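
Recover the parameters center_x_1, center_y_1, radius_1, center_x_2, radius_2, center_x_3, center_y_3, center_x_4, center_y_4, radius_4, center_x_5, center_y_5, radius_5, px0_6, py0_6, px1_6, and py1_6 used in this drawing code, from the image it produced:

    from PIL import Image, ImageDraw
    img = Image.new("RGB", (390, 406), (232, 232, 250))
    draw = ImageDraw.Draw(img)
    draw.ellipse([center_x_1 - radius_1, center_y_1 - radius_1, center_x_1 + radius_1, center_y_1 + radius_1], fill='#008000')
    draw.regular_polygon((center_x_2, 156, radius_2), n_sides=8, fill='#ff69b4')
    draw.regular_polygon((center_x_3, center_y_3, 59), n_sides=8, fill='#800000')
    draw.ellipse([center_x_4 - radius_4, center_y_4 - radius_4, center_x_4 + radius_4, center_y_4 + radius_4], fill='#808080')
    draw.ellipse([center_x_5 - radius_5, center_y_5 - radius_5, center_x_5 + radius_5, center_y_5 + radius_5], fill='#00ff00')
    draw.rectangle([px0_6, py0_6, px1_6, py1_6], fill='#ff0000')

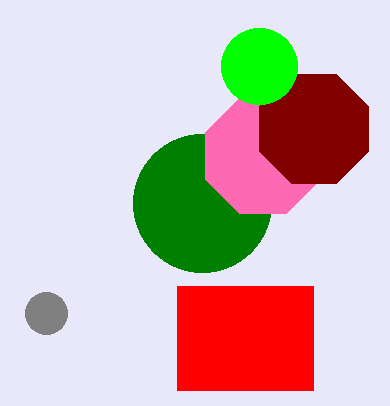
center_x_1 = 202; center_y_1 = 203; radius_1 = 69; center_x_2 = 263; radius_2 = 62; center_x_3 = 314; center_y_3 = 129; center_x_4 = 46; center_y_4 = 313; radius_4 = 21; center_x_5 = 259; center_y_5 = 66; radius_5 = 38; px0_6 = 177; py0_6 = 286; px1_6 = 313; py1_6 = 390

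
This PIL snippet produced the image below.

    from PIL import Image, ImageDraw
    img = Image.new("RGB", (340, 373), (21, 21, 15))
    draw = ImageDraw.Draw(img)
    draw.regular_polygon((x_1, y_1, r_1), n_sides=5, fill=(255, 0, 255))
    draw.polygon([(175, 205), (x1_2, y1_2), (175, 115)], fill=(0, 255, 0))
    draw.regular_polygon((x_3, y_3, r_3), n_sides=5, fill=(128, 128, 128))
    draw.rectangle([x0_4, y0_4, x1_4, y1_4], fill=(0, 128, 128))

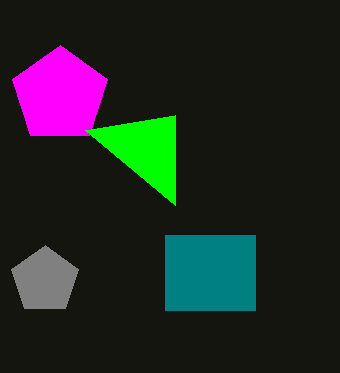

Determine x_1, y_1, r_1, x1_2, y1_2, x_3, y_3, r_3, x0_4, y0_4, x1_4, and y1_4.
x_1 = 60, y_1 = 95, r_1 = 50, x1_2 = 85, y1_2 = 130, x_3 = 45, y_3 = 280, r_3 = 35, x0_4 = 165, y0_4 = 235, x1_4 = 255, y1_4 = 310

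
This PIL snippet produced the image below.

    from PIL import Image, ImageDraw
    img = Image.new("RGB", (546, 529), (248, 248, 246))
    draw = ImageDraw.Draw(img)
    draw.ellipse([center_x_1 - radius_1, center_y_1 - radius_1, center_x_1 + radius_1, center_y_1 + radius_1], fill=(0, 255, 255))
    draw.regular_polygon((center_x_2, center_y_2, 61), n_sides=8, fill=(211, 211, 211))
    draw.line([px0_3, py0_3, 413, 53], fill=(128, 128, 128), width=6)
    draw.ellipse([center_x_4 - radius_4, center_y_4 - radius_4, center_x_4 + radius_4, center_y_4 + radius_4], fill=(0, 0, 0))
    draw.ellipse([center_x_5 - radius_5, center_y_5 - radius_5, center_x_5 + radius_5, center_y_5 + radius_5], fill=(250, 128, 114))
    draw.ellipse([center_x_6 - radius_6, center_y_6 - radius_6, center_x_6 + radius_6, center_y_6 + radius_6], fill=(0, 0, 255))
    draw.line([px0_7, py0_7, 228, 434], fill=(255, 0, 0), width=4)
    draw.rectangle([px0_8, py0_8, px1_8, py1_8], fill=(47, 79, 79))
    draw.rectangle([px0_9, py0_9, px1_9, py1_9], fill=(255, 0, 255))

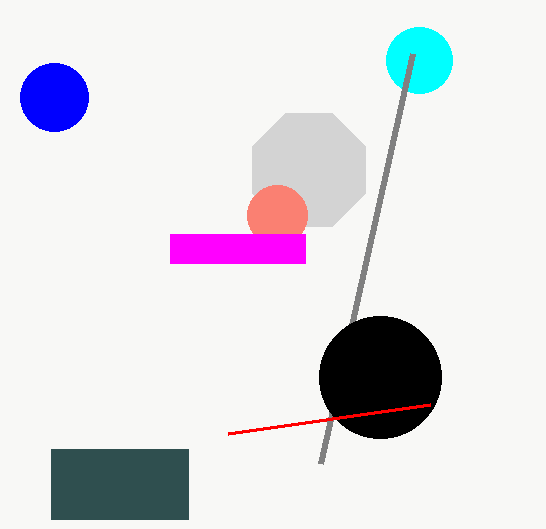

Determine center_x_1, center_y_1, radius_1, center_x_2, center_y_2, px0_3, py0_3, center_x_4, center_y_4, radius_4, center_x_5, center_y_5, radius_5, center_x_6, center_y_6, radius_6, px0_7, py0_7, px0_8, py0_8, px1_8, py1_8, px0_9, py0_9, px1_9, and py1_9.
center_x_1 = 419
center_y_1 = 60
radius_1 = 33
center_x_2 = 309
center_y_2 = 170
px0_3 = 321
py0_3 = 463
center_x_4 = 380
center_y_4 = 377
radius_4 = 61
center_x_5 = 277
center_y_5 = 215
radius_5 = 30
center_x_6 = 54
center_y_6 = 97
radius_6 = 34
px0_7 = 430
py0_7 = 405
px0_8 = 51
py0_8 = 449
px1_8 = 188
py1_8 = 519
px0_9 = 170
py0_9 = 234
px1_9 = 305
py1_9 = 263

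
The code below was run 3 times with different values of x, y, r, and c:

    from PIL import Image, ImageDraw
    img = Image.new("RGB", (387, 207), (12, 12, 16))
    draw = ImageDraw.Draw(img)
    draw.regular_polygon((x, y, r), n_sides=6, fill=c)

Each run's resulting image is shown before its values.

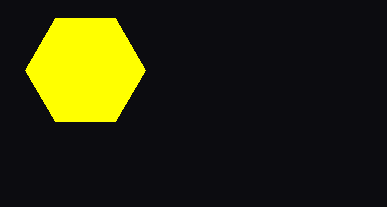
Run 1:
x = 85, y = 70, r = 60, c = 'yellow'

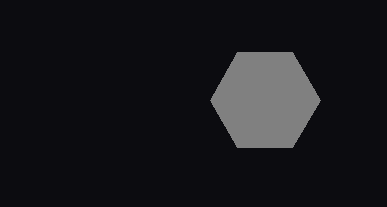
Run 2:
x = 265, y = 100, r = 55, c = 'gray'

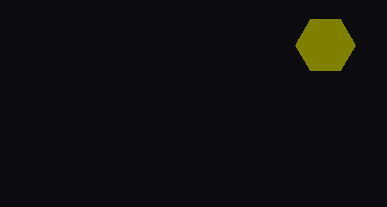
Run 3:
x = 325; y = 45; r = 30; c = 'olive'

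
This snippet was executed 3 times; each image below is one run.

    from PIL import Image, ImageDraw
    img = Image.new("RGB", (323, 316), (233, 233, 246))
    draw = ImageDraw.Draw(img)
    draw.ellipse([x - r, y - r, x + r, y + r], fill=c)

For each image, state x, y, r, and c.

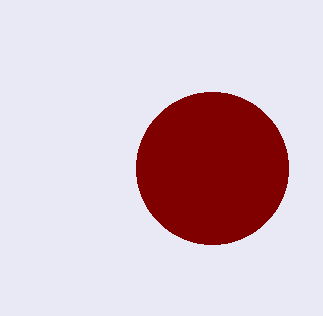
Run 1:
x = 212; y = 168; r = 76; c = 'maroon'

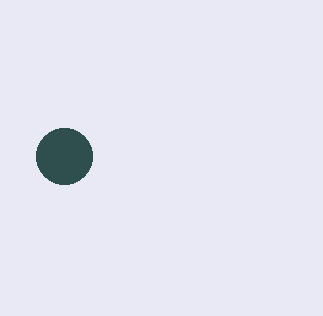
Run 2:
x = 64; y = 156; r = 28; c = 'darkslategray'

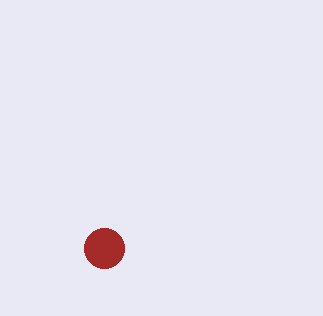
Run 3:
x = 104; y = 248; r = 20; c = 'brown'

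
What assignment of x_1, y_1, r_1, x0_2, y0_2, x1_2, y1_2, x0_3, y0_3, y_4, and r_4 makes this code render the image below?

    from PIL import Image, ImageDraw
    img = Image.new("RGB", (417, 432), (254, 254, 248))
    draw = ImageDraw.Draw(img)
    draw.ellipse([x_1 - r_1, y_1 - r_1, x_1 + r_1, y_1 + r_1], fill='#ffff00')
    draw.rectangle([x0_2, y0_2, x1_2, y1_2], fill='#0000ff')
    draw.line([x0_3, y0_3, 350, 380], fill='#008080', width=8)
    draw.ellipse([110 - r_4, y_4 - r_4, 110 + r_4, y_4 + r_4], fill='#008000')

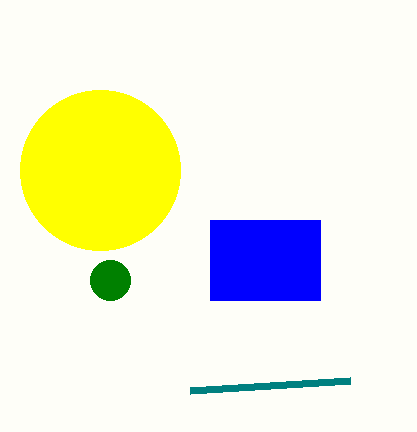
x_1 = 100, y_1 = 170, r_1 = 80, x0_2 = 210, y0_2 = 220, x1_2 = 320, y1_2 = 300, x0_3 = 190, y0_3 = 390, y_4 = 280, r_4 = 20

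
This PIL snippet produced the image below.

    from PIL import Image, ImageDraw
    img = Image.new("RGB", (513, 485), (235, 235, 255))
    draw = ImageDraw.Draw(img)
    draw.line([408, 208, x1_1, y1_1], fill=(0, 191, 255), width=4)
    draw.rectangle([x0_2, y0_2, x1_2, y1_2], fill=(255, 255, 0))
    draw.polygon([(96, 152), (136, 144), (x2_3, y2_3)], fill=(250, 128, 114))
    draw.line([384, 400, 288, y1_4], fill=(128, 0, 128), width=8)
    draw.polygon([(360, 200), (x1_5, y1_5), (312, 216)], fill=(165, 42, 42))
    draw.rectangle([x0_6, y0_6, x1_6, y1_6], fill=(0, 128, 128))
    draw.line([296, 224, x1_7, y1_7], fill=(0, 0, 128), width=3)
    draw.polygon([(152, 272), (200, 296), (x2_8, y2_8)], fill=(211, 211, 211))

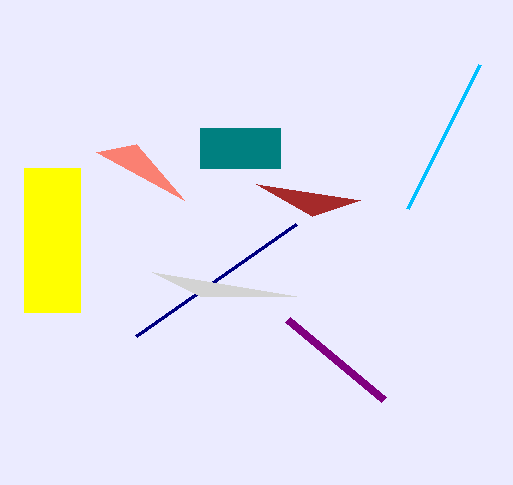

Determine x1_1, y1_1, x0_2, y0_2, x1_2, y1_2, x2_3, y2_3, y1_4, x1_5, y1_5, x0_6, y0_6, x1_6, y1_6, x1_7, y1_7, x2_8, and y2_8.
x1_1 = 480, y1_1 = 64, x0_2 = 24, y0_2 = 168, x1_2 = 80, y1_2 = 312, x2_3 = 184, y2_3 = 200, y1_4 = 320, x1_5 = 256, y1_5 = 184, x0_6 = 200, y0_6 = 128, x1_6 = 280, y1_6 = 168, x1_7 = 136, y1_7 = 336, x2_8 = 296, y2_8 = 296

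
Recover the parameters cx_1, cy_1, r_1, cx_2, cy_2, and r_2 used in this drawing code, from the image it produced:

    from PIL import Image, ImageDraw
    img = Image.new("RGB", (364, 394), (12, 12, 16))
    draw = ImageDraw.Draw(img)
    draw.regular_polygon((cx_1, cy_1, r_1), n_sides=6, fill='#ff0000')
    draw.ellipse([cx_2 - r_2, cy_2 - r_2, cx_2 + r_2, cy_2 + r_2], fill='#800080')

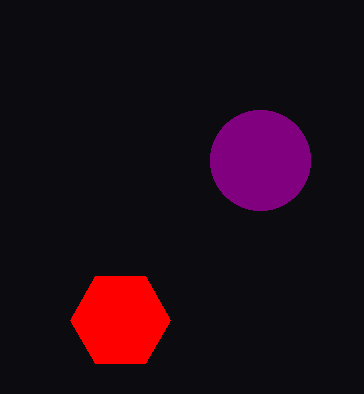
cx_1 = 120; cy_1 = 320; r_1 = 50; cx_2 = 260; cy_2 = 160; r_2 = 50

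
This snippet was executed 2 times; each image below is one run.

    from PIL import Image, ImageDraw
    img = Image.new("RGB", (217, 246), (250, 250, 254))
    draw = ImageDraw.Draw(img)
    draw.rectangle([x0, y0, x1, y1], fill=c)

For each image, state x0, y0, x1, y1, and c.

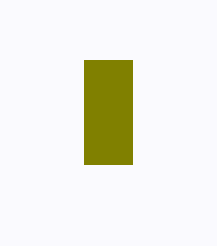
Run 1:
x0 = 84; y0 = 60; x1 = 132; y1 = 164; c = 'olive'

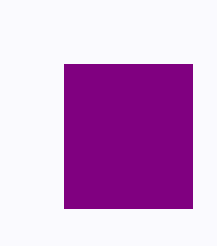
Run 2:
x0 = 64; y0 = 64; x1 = 192; y1 = 208; c = 'purple'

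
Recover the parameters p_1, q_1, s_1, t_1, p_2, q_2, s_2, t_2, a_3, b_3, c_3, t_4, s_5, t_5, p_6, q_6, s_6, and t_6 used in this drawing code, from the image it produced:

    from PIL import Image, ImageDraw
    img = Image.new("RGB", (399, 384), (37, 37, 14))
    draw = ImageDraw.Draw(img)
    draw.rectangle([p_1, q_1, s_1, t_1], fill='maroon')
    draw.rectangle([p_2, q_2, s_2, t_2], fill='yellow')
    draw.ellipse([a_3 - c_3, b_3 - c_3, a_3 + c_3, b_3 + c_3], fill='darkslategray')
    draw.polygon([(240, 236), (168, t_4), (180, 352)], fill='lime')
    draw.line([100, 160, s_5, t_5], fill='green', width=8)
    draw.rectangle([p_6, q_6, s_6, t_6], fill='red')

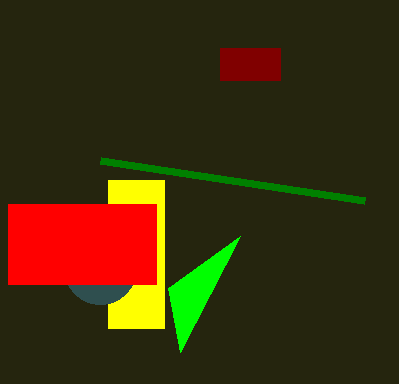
p_1 = 220; q_1 = 48; s_1 = 280; t_1 = 80; p_2 = 108; q_2 = 180; s_2 = 164; t_2 = 328; a_3 = 100; b_3 = 268; c_3 = 36; t_4 = 288; s_5 = 364; t_5 = 200; p_6 = 8; q_6 = 204; s_6 = 156; t_6 = 284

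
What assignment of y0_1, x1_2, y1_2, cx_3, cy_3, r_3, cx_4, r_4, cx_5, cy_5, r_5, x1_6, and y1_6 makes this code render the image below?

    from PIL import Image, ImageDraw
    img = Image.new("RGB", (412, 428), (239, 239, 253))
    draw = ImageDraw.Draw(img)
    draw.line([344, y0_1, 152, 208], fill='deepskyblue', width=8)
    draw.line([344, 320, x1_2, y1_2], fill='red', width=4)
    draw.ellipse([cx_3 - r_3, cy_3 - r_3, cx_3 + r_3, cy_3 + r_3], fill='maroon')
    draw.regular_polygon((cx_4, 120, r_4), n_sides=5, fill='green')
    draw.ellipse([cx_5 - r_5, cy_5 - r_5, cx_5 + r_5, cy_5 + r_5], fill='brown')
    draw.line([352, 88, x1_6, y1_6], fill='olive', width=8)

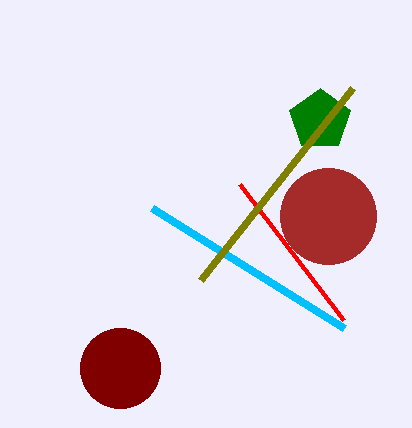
y0_1 = 328; x1_2 = 240; y1_2 = 184; cx_3 = 120; cy_3 = 368; r_3 = 40; cx_4 = 320; r_4 = 32; cx_5 = 328; cy_5 = 216; r_5 = 48; x1_6 = 200; y1_6 = 280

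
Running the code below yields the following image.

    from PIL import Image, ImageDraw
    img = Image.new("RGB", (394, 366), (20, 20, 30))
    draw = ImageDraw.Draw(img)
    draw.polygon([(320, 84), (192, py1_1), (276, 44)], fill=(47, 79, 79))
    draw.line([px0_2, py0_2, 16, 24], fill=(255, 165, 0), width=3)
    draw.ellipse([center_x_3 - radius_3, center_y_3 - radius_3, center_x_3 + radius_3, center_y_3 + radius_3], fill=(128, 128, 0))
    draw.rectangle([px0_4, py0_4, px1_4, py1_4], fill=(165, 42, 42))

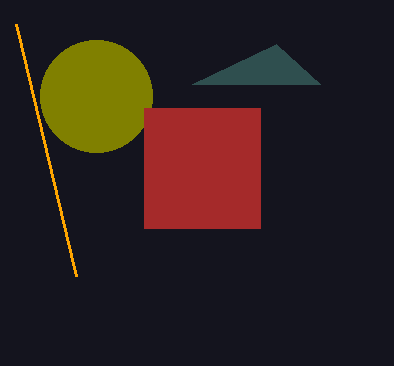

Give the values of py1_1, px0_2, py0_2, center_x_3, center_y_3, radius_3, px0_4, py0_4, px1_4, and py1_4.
py1_1 = 84, px0_2 = 76, py0_2 = 276, center_x_3 = 96, center_y_3 = 96, radius_3 = 56, px0_4 = 144, py0_4 = 108, px1_4 = 260, py1_4 = 228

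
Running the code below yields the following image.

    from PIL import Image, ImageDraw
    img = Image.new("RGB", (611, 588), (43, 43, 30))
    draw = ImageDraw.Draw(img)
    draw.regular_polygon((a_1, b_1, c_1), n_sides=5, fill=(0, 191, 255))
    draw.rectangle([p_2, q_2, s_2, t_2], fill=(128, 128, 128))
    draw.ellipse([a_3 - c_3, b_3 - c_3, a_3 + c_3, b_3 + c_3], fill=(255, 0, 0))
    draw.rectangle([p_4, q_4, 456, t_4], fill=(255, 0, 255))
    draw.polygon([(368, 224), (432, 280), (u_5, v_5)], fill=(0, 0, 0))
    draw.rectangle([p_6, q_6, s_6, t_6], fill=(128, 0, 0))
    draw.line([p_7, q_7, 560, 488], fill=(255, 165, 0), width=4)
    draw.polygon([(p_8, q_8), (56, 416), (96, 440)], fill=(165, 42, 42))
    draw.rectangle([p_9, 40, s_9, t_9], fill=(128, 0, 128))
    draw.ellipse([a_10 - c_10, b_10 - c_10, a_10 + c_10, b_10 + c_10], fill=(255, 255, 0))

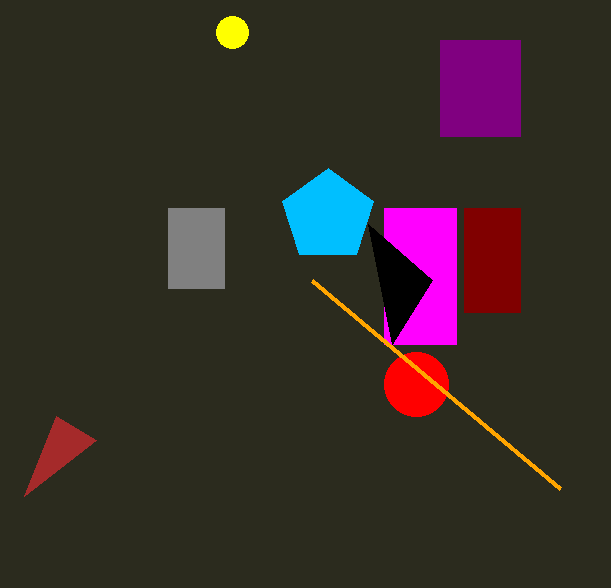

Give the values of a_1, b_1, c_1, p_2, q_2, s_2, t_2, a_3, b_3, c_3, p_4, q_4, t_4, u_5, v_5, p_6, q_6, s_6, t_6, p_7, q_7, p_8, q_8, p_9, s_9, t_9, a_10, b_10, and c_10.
a_1 = 328; b_1 = 216; c_1 = 48; p_2 = 168; q_2 = 208; s_2 = 224; t_2 = 288; a_3 = 416; b_3 = 384; c_3 = 32; p_4 = 384; q_4 = 208; t_4 = 344; u_5 = 392; v_5 = 344; p_6 = 464; q_6 = 208; s_6 = 520; t_6 = 312; p_7 = 312; q_7 = 280; p_8 = 24; q_8 = 496; p_9 = 440; s_9 = 520; t_9 = 136; a_10 = 232; b_10 = 32; c_10 = 16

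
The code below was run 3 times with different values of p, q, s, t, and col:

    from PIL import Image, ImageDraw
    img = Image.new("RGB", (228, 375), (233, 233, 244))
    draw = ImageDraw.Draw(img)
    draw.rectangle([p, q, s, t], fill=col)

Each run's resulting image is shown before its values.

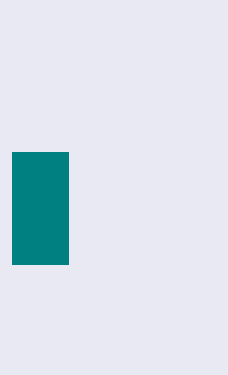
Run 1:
p = 12, q = 152, s = 68, t = 264, col = 'teal'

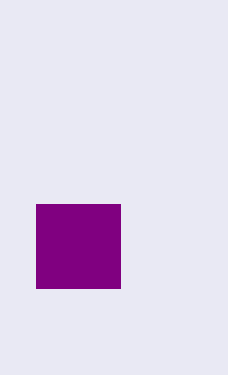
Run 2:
p = 36, q = 204, s = 120, t = 288, col = 'purple'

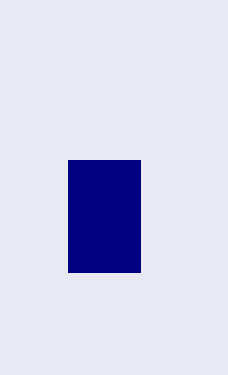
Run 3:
p = 68; q = 160; s = 140; t = 272; col = 'navy'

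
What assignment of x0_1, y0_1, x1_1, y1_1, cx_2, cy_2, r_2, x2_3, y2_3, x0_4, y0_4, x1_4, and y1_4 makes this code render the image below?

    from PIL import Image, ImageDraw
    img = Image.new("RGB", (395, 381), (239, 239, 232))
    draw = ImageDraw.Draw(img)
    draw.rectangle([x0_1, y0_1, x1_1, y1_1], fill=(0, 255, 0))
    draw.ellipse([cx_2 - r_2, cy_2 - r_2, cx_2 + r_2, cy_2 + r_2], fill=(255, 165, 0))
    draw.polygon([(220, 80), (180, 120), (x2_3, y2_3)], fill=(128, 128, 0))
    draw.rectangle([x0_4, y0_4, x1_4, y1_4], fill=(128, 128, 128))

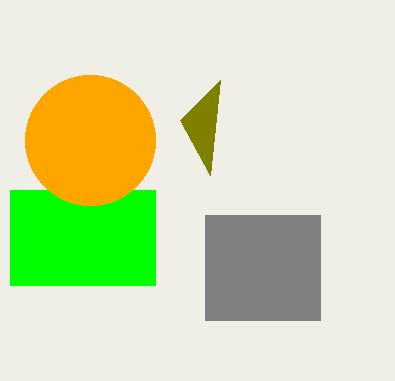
x0_1 = 10
y0_1 = 190
x1_1 = 155
y1_1 = 285
cx_2 = 90
cy_2 = 140
r_2 = 65
x2_3 = 210
y2_3 = 175
x0_4 = 205
y0_4 = 215
x1_4 = 320
y1_4 = 320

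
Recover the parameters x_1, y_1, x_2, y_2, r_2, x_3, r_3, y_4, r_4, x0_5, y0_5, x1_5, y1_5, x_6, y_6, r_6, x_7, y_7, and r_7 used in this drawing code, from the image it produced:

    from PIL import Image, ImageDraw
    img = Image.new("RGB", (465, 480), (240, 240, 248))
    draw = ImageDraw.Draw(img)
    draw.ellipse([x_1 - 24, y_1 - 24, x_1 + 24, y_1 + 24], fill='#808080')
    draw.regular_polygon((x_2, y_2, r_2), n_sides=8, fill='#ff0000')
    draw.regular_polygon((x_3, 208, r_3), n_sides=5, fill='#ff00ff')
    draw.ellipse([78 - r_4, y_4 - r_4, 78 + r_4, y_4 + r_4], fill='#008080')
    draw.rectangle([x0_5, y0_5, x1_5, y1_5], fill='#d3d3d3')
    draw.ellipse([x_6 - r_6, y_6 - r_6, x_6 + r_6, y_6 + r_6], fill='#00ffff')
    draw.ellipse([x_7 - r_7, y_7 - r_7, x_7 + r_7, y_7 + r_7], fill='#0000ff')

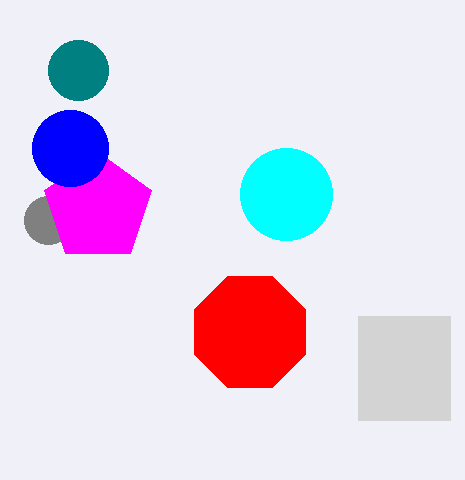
x_1 = 48; y_1 = 220; x_2 = 250; y_2 = 332; r_2 = 60; x_3 = 98; r_3 = 56; y_4 = 70; r_4 = 30; x0_5 = 358; y0_5 = 316; x1_5 = 450; y1_5 = 420; x_6 = 286; y_6 = 194; r_6 = 46; x_7 = 70; y_7 = 148; r_7 = 38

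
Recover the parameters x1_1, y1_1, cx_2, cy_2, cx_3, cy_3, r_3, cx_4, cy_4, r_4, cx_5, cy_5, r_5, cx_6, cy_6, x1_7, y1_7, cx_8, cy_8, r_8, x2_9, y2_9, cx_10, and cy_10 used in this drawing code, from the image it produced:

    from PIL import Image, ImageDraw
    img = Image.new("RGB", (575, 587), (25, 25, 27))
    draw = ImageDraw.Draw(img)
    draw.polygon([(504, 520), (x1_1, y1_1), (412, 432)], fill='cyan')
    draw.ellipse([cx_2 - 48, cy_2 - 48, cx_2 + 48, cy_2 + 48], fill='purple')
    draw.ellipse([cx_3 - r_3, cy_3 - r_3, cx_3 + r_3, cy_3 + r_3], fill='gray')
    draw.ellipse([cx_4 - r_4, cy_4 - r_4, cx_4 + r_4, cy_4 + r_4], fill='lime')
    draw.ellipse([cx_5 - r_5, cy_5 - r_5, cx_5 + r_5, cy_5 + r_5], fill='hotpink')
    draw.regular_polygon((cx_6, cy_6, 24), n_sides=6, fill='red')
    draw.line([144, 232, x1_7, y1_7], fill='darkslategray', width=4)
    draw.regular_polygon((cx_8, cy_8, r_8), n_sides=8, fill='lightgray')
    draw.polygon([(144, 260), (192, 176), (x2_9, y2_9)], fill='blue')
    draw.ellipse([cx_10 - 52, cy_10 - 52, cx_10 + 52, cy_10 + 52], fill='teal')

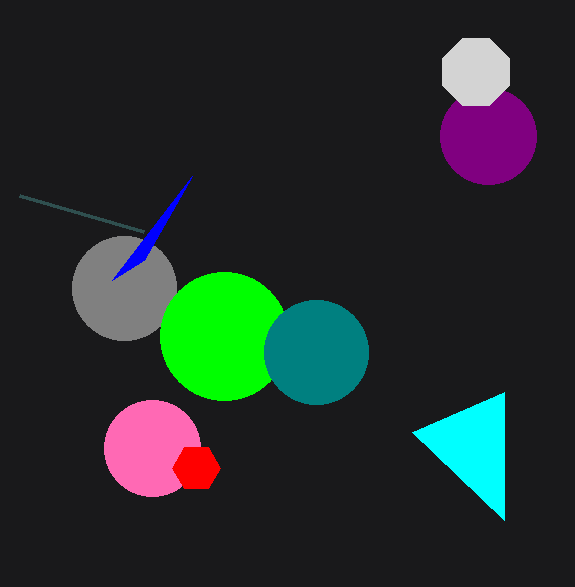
x1_1 = 504; y1_1 = 392; cx_2 = 488; cy_2 = 136; cx_3 = 124; cy_3 = 288; r_3 = 52; cx_4 = 224; cy_4 = 336; r_4 = 64; cx_5 = 152; cy_5 = 448; r_5 = 48; cx_6 = 196; cy_6 = 468; x1_7 = 20; y1_7 = 196; cx_8 = 476; cy_8 = 72; r_8 = 36; x2_9 = 112; y2_9 = 280; cx_10 = 316; cy_10 = 352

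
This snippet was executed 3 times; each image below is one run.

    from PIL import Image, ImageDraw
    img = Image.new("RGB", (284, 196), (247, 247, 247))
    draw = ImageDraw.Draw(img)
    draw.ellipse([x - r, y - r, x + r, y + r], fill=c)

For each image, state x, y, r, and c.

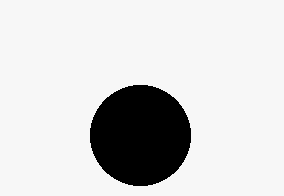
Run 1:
x = 140; y = 135; r = 50; c = 'black'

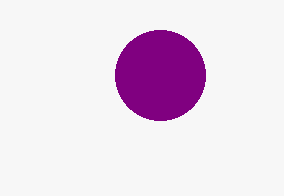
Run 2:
x = 160; y = 75; r = 45; c = 'purple'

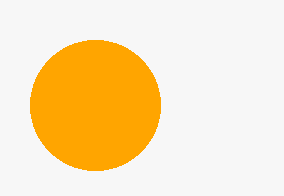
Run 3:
x = 95; y = 105; r = 65; c = 'orange'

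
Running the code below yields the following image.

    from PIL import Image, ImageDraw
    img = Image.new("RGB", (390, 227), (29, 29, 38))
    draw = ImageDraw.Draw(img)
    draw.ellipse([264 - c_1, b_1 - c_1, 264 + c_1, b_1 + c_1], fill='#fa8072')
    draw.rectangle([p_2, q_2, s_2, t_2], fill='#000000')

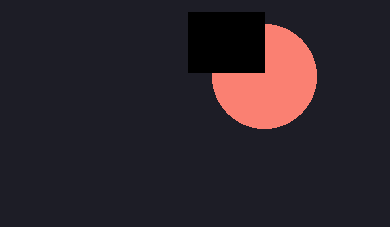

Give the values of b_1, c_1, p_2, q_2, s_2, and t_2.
b_1 = 76; c_1 = 52; p_2 = 188; q_2 = 12; s_2 = 264; t_2 = 72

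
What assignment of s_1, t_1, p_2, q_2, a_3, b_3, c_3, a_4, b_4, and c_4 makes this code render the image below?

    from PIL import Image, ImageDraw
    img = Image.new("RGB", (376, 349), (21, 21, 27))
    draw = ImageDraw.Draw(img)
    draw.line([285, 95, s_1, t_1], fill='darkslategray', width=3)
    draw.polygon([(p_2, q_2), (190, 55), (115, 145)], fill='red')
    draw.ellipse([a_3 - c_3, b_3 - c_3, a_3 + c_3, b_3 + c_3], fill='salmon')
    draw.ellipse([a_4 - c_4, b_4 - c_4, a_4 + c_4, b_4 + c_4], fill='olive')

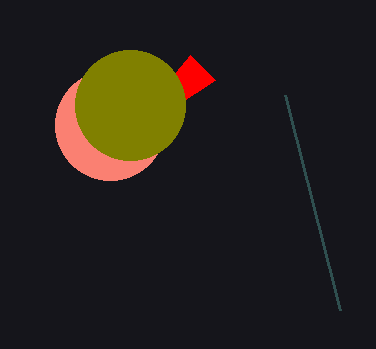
s_1 = 340; t_1 = 310; p_2 = 215; q_2 = 80; a_3 = 110; b_3 = 125; c_3 = 55; a_4 = 130; b_4 = 105; c_4 = 55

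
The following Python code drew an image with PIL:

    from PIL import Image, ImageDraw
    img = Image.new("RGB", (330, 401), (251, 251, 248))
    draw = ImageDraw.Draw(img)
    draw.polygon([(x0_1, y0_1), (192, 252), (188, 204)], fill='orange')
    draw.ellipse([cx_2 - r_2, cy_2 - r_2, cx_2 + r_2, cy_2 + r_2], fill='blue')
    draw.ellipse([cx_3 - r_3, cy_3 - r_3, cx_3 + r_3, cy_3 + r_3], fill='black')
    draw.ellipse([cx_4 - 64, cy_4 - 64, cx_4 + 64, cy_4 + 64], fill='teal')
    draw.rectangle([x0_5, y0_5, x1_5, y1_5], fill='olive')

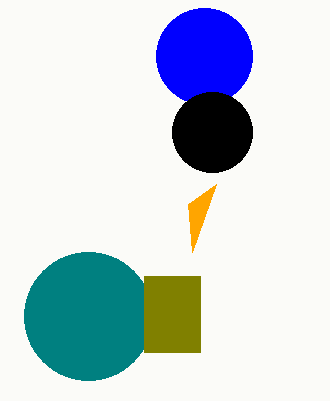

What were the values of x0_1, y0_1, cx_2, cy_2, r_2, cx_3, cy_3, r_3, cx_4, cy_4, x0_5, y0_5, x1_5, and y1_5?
x0_1 = 216, y0_1 = 184, cx_2 = 204, cy_2 = 56, r_2 = 48, cx_3 = 212, cy_3 = 132, r_3 = 40, cx_4 = 88, cy_4 = 316, x0_5 = 144, y0_5 = 276, x1_5 = 200, y1_5 = 352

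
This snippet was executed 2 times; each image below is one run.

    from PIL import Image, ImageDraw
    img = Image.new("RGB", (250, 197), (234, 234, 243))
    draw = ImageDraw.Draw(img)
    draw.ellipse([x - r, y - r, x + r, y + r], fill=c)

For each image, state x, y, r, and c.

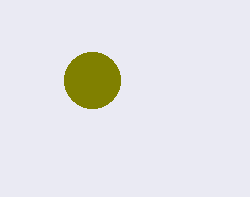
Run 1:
x = 92, y = 80, r = 28, c = 'olive'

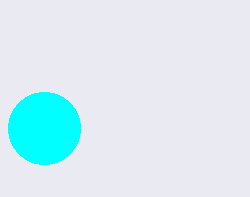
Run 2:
x = 44
y = 128
r = 36
c = 'cyan'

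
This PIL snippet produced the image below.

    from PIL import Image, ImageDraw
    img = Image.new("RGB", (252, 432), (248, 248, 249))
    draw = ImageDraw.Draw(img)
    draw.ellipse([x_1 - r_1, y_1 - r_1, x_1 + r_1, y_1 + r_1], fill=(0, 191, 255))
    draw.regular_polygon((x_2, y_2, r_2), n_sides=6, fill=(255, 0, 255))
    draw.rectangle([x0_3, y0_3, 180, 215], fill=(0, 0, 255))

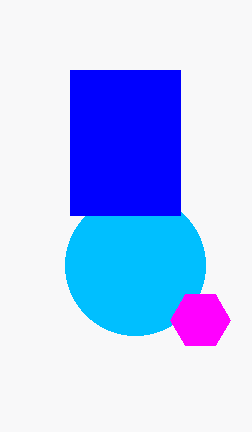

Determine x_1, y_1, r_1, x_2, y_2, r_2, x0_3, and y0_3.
x_1 = 135
y_1 = 265
r_1 = 70
x_2 = 200
y_2 = 320
r_2 = 30
x0_3 = 70
y0_3 = 70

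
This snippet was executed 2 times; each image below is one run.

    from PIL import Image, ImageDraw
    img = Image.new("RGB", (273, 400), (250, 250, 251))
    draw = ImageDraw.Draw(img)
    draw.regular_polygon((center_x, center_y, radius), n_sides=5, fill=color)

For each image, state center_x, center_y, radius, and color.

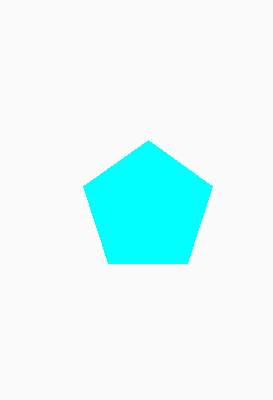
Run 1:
center_x = 148, center_y = 208, radius = 68, color = 'cyan'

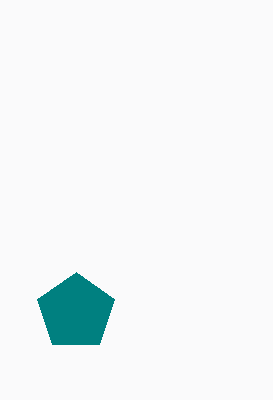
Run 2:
center_x = 76; center_y = 312; radius = 40; color = 'teal'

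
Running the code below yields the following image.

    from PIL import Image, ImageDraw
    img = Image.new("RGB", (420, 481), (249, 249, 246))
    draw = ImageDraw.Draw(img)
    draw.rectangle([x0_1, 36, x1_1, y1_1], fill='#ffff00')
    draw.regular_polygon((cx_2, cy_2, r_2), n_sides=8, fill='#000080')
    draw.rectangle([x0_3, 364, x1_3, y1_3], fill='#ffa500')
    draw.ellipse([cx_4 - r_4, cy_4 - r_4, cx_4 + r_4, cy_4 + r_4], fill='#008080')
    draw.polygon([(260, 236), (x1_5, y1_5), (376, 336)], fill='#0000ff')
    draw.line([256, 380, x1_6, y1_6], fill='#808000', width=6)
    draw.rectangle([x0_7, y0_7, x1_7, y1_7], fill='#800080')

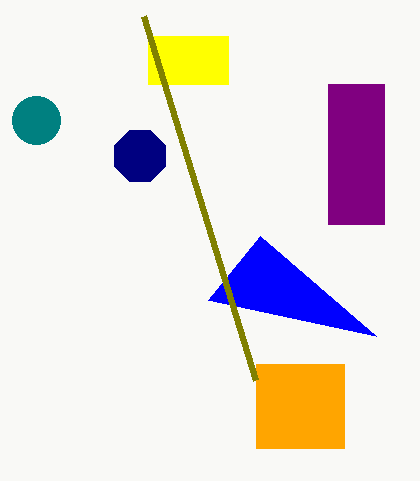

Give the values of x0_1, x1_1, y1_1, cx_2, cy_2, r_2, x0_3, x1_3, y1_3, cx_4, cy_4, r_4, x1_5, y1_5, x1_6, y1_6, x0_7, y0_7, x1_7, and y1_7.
x0_1 = 148
x1_1 = 228
y1_1 = 84
cx_2 = 140
cy_2 = 156
r_2 = 28
x0_3 = 256
x1_3 = 344
y1_3 = 448
cx_4 = 36
cy_4 = 120
r_4 = 24
x1_5 = 208
y1_5 = 300
x1_6 = 144
y1_6 = 16
x0_7 = 328
y0_7 = 84
x1_7 = 384
y1_7 = 224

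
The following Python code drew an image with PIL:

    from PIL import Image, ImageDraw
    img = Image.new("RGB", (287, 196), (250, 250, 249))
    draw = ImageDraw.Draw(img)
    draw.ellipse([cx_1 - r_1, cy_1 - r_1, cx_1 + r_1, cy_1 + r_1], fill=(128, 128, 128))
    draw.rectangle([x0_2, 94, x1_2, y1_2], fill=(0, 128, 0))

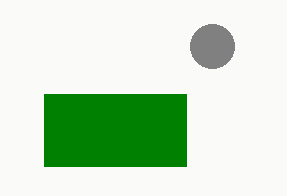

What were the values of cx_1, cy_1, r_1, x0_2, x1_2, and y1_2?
cx_1 = 212
cy_1 = 46
r_1 = 22
x0_2 = 44
x1_2 = 186
y1_2 = 166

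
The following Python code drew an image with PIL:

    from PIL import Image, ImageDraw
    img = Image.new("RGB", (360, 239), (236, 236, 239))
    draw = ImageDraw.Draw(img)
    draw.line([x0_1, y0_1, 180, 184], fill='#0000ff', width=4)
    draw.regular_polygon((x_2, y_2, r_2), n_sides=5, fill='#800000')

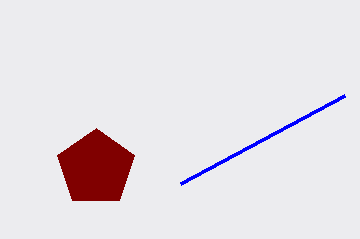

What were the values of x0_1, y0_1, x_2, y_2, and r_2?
x0_1 = 344
y0_1 = 96
x_2 = 96
y_2 = 168
r_2 = 40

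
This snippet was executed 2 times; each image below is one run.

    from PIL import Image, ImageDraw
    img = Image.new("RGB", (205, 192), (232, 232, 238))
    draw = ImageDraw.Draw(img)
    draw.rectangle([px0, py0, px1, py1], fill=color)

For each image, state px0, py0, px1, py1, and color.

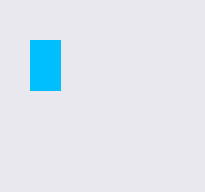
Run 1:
px0 = 30; py0 = 40; px1 = 60; py1 = 90; color = 'deepskyblue'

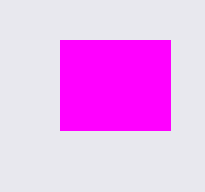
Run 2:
px0 = 60, py0 = 40, px1 = 170, py1 = 130, color = 'magenta'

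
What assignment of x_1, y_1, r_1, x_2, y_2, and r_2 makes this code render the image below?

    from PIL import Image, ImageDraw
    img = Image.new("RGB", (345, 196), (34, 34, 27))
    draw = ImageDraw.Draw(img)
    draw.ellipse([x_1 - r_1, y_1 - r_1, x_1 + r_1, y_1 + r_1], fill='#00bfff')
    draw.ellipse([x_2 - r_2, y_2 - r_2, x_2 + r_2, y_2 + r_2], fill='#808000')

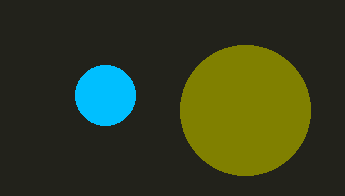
x_1 = 105, y_1 = 95, r_1 = 30, x_2 = 245, y_2 = 110, r_2 = 65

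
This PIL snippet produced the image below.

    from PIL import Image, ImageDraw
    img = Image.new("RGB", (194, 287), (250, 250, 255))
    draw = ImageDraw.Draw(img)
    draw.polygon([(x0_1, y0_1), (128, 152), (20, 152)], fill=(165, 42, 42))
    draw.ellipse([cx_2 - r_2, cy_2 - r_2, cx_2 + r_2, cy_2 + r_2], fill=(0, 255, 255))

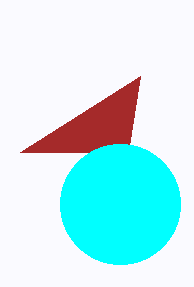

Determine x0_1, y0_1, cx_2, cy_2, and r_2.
x0_1 = 140
y0_1 = 76
cx_2 = 120
cy_2 = 204
r_2 = 60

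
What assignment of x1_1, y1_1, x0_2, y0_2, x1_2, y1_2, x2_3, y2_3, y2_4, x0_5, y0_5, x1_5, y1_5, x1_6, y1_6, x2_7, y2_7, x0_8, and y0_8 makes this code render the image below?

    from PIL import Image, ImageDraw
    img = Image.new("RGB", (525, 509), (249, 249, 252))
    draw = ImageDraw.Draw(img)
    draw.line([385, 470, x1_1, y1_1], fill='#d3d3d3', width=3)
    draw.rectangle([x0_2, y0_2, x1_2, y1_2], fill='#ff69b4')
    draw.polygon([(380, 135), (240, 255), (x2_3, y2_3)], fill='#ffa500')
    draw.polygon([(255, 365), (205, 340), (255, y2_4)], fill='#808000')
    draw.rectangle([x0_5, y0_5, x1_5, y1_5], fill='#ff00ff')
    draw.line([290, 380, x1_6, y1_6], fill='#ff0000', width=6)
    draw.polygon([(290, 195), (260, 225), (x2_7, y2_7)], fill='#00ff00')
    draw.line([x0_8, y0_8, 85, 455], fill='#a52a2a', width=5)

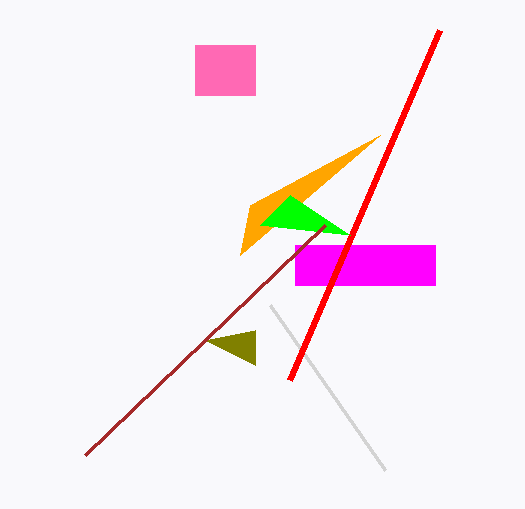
x1_1 = 270, y1_1 = 305, x0_2 = 195, y0_2 = 45, x1_2 = 255, y1_2 = 95, x2_3 = 250, y2_3 = 205, y2_4 = 330, x0_5 = 295, y0_5 = 245, x1_5 = 435, y1_5 = 285, x1_6 = 440, y1_6 = 30, x2_7 = 350, y2_7 = 235, x0_8 = 325, y0_8 = 225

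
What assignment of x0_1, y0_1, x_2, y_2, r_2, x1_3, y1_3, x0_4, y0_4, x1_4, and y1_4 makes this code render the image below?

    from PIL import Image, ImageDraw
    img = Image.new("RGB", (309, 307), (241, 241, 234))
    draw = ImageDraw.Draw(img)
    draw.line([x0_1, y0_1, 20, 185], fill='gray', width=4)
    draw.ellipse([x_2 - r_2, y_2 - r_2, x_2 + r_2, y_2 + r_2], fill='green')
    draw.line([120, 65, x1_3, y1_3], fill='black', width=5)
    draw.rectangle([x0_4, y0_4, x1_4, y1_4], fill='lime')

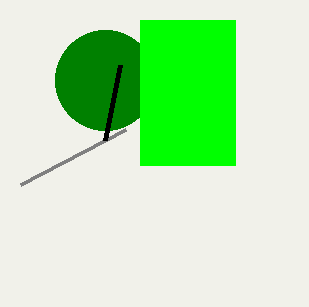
x0_1 = 125
y0_1 = 130
x_2 = 105
y_2 = 80
r_2 = 50
x1_3 = 105
y1_3 = 140
x0_4 = 140
y0_4 = 20
x1_4 = 235
y1_4 = 165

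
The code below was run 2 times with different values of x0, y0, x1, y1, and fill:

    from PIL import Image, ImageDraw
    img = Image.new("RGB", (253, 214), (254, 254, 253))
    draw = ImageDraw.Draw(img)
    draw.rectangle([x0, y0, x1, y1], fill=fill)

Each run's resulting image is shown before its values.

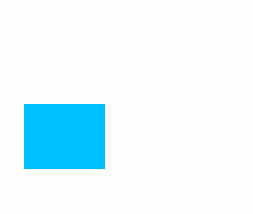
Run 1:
x0 = 24, y0 = 104, x1 = 104, y1 = 168, fill = 'deepskyblue'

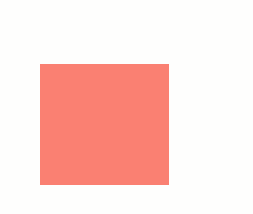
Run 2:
x0 = 40; y0 = 64; x1 = 168; y1 = 184; fill = 'salmon'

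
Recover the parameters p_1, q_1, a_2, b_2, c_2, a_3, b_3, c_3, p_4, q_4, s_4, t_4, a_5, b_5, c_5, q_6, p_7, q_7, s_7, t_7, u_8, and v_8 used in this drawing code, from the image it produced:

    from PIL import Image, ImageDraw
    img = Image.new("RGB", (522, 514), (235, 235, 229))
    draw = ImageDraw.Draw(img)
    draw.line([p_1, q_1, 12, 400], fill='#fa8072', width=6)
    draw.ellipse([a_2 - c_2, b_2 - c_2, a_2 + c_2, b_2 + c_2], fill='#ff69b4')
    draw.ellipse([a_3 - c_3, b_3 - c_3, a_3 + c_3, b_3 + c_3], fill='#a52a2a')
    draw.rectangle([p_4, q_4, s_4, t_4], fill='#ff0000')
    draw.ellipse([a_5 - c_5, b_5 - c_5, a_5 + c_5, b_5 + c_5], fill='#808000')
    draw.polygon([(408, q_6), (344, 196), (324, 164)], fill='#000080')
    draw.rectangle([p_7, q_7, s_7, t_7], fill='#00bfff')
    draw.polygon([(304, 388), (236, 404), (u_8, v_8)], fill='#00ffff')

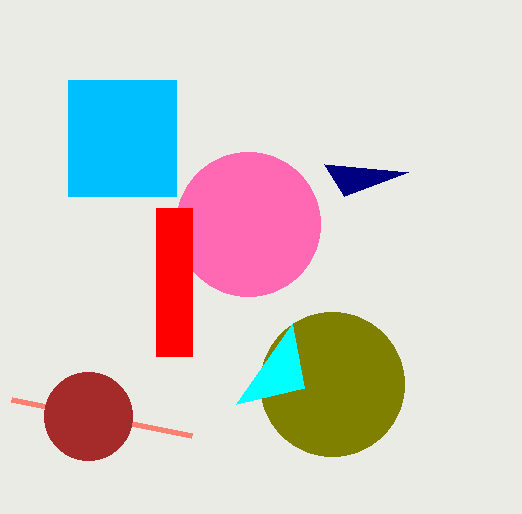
p_1 = 192, q_1 = 436, a_2 = 248, b_2 = 224, c_2 = 72, a_3 = 88, b_3 = 416, c_3 = 44, p_4 = 156, q_4 = 208, s_4 = 192, t_4 = 356, a_5 = 332, b_5 = 384, c_5 = 72, q_6 = 172, p_7 = 68, q_7 = 80, s_7 = 176, t_7 = 196, u_8 = 292, v_8 = 324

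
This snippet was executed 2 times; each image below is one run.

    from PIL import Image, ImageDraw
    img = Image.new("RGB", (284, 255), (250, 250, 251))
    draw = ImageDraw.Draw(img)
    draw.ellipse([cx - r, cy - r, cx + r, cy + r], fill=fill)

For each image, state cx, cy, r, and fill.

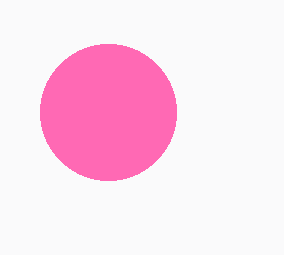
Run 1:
cx = 108, cy = 112, r = 68, fill = 'hotpink'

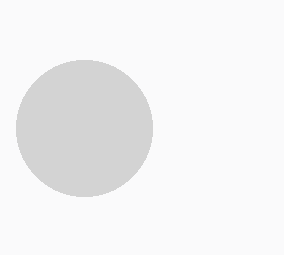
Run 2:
cx = 84, cy = 128, r = 68, fill = 'lightgray'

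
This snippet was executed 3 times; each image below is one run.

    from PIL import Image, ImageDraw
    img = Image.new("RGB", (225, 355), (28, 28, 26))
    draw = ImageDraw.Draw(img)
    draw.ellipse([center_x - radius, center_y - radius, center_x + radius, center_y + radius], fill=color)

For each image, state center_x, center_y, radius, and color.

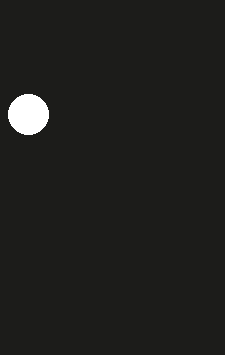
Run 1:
center_x = 28; center_y = 114; radius = 20; color = 'white'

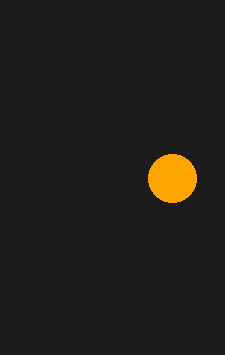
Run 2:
center_x = 172, center_y = 178, radius = 24, color = 'orange'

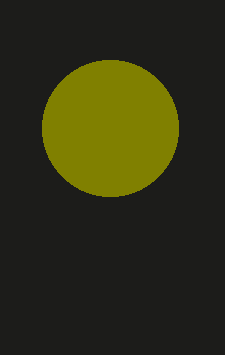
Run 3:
center_x = 110
center_y = 128
radius = 68
color = 'olive'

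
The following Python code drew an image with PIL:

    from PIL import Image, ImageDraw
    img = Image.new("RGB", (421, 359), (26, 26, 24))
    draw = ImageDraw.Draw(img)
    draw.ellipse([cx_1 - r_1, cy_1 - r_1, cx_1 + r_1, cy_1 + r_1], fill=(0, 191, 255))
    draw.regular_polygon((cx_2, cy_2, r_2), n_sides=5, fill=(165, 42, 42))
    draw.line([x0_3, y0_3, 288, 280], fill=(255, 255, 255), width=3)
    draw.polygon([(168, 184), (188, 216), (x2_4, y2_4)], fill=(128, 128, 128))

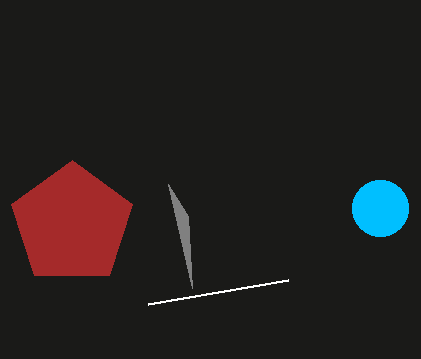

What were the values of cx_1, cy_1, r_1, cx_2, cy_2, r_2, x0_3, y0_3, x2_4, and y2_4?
cx_1 = 380, cy_1 = 208, r_1 = 28, cx_2 = 72, cy_2 = 224, r_2 = 64, x0_3 = 148, y0_3 = 304, x2_4 = 192, y2_4 = 288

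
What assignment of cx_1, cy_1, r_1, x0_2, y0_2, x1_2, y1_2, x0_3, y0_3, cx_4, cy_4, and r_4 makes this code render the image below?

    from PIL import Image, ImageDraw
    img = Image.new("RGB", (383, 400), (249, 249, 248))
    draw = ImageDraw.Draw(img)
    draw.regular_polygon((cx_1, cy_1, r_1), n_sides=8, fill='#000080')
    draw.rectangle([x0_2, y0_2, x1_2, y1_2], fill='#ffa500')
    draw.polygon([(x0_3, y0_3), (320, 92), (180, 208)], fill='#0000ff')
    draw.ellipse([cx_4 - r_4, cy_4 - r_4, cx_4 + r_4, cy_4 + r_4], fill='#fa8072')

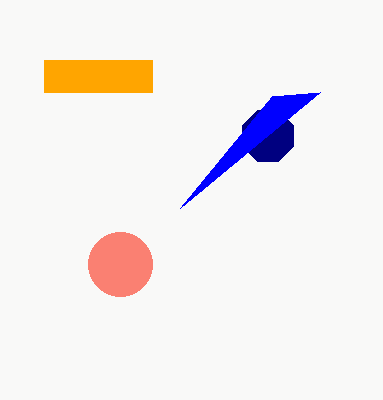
cx_1 = 268
cy_1 = 136
r_1 = 28
x0_2 = 44
y0_2 = 60
x1_2 = 152
y1_2 = 92
x0_3 = 272
y0_3 = 96
cx_4 = 120
cy_4 = 264
r_4 = 32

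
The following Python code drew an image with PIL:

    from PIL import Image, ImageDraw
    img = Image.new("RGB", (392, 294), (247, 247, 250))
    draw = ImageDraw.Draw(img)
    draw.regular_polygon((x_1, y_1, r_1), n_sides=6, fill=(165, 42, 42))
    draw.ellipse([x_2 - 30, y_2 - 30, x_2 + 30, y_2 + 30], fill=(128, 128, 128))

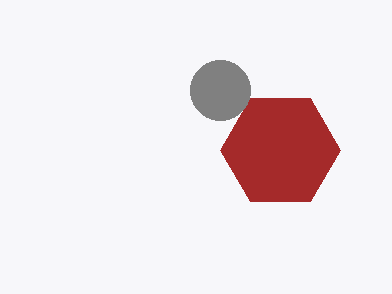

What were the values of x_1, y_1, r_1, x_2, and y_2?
x_1 = 280, y_1 = 150, r_1 = 60, x_2 = 220, y_2 = 90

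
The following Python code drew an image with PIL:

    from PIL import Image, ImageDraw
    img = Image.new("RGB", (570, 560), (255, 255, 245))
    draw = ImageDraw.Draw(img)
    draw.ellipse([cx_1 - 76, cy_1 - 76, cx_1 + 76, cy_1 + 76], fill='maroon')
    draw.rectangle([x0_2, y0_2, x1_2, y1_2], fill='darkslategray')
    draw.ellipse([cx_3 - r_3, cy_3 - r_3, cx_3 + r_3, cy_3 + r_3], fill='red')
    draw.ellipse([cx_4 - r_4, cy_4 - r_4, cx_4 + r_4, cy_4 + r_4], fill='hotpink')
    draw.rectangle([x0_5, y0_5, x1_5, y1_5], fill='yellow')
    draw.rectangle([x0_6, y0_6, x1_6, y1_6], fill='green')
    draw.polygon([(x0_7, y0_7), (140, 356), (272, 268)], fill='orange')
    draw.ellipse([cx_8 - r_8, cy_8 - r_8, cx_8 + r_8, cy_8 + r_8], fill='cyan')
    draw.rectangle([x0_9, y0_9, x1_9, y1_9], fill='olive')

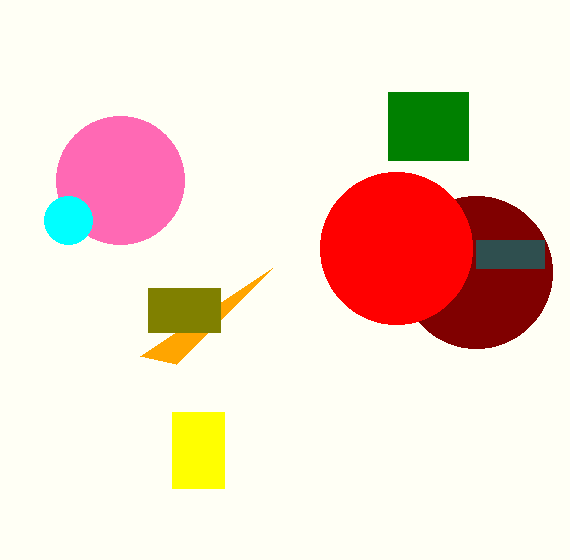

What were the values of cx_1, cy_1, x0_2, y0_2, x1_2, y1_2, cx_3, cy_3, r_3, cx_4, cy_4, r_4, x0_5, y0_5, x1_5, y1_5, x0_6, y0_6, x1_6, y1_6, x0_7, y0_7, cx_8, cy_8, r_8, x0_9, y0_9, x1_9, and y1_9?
cx_1 = 476
cy_1 = 272
x0_2 = 476
y0_2 = 240
x1_2 = 544
y1_2 = 268
cx_3 = 396
cy_3 = 248
r_3 = 76
cx_4 = 120
cy_4 = 180
r_4 = 64
x0_5 = 172
y0_5 = 412
x1_5 = 224
y1_5 = 488
x0_6 = 388
y0_6 = 92
x1_6 = 468
y1_6 = 160
x0_7 = 176
y0_7 = 364
cx_8 = 68
cy_8 = 220
r_8 = 24
x0_9 = 148
y0_9 = 288
x1_9 = 220
y1_9 = 332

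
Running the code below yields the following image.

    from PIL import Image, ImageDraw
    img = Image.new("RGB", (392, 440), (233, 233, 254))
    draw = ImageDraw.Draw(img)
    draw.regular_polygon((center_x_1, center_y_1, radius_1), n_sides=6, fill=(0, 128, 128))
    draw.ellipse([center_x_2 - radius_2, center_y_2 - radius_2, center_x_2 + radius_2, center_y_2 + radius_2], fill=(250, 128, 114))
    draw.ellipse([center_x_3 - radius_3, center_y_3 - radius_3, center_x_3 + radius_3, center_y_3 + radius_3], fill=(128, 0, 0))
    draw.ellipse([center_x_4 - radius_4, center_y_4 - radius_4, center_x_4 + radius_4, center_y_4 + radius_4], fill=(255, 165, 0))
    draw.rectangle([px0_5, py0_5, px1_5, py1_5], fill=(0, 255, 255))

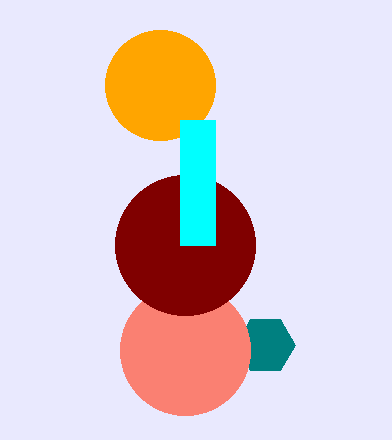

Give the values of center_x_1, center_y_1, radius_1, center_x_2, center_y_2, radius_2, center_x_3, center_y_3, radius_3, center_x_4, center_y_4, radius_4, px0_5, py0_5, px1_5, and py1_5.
center_x_1 = 265; center_y_1 = 345; radius_1 = 30; center_x_2 = 185; center_y_2 = 350; radius_2 = 65; center_x_3 = 185; center_y_3 = 245; radius_3 = 70; center_x_4 = 160; center_y_4 = 85; radius_4 = 55; px0_5 = 180; py0_5 = 120; px1_5 = 215; py1_5 = 245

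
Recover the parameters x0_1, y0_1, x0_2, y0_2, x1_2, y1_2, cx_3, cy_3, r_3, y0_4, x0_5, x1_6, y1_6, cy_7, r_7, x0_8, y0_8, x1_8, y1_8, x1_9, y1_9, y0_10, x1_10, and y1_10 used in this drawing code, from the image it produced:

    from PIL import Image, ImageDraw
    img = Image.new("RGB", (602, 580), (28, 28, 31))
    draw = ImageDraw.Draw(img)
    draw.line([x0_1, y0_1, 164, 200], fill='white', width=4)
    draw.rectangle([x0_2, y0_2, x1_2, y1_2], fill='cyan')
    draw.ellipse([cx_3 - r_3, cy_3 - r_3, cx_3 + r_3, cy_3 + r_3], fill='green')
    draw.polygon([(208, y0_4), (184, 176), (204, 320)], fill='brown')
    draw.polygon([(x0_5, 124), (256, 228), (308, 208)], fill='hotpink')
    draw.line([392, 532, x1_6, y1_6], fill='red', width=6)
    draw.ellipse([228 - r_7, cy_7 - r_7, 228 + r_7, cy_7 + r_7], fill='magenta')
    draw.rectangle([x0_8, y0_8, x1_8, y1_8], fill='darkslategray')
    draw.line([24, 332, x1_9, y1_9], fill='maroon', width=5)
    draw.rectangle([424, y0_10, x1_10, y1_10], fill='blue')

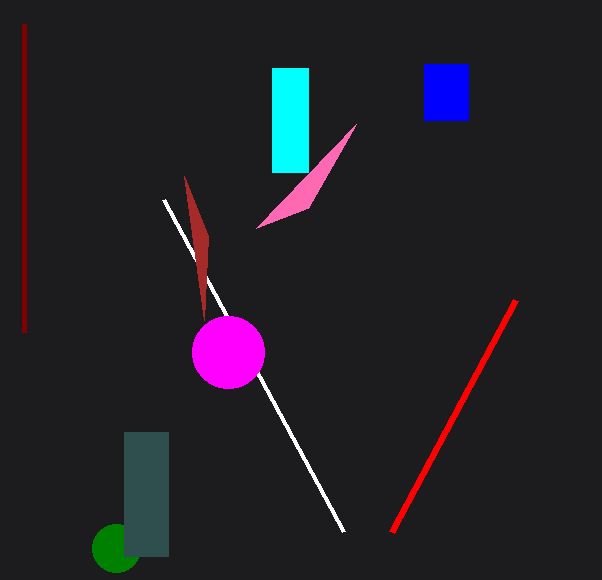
x0_1 = 344; y0_1 = 532; x0_2 = 272; y0_2 = 68; x1_2 = 308; y1_2 = 172; cx_3 = 116; cy_3 = 548; r_3 = 24; y0_4 = 236; x0_5 = 356; x1_6 = 516; y1_6 = 300; cy_7 = 352; r_7 = 36; x0_8 = 124; y0_8 = 432; x1_8 = 168; y1_8 = 556; x1_9 = 24; y1_9 = 24; y0_10 = 64; x1_10 = 468; y1_10 = 120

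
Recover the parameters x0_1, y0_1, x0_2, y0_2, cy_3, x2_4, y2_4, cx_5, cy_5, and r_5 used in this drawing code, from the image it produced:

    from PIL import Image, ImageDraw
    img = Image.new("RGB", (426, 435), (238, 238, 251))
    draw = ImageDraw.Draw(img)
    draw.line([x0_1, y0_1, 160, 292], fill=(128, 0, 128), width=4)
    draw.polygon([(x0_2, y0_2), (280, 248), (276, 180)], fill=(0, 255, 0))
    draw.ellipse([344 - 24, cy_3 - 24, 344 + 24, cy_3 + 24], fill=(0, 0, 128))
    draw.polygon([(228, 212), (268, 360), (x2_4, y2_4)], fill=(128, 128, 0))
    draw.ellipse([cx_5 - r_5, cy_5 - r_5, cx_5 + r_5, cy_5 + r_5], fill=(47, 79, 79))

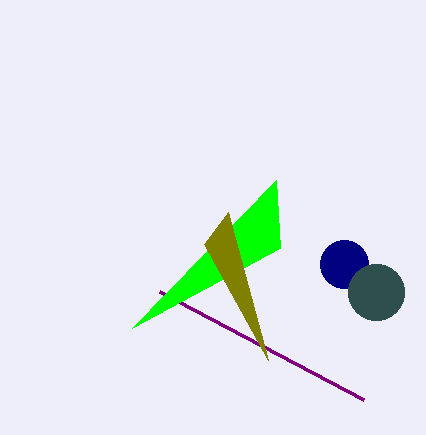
x0_1 = 364
y0_1 = 400
x0_2 = 132
y0_2 = 328
cy_3 = 264
x2_4 = 204
y2_4 = 244
cx_5 = 376
cy_5 = 292
r_5 = 28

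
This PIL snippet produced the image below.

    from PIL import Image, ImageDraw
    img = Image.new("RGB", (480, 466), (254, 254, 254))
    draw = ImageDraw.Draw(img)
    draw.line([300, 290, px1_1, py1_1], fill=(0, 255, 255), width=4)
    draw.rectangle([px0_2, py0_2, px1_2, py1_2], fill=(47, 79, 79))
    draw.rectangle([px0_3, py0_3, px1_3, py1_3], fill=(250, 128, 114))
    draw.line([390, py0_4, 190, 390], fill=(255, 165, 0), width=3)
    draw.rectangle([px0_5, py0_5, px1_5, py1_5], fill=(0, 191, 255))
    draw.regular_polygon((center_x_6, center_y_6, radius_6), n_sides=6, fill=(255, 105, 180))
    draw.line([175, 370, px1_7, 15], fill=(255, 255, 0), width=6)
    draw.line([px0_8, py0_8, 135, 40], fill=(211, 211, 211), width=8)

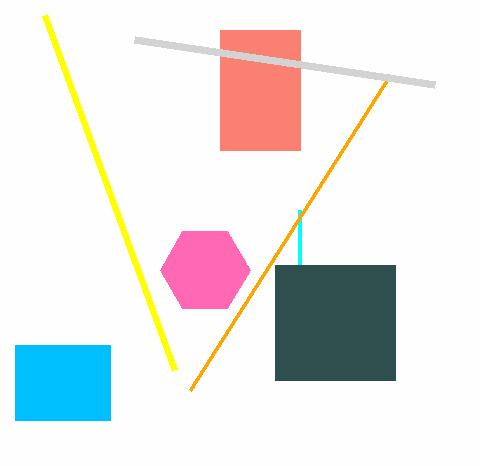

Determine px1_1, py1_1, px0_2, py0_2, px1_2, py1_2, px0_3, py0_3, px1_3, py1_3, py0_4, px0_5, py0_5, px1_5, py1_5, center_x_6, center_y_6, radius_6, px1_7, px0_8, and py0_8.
px1_1 = 300; py1_1 = 210; px0_2 = 275; py0_2 = 265; px1_2 = 395; py1_2 = 380; px0_3 = 220; py0_3 = 30; px1_3 = 300; py1_3 = 150; py0_4 = 75; px0_5 = 15; py0_5 = 345; px1_5 = 110; py1_5 = 420; center_x_6 = 205; center_y_6 = 270; radius_6 = 45; px1_7 = 45; px0_8 = 435; py0_8 = 85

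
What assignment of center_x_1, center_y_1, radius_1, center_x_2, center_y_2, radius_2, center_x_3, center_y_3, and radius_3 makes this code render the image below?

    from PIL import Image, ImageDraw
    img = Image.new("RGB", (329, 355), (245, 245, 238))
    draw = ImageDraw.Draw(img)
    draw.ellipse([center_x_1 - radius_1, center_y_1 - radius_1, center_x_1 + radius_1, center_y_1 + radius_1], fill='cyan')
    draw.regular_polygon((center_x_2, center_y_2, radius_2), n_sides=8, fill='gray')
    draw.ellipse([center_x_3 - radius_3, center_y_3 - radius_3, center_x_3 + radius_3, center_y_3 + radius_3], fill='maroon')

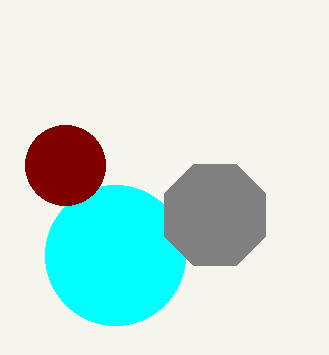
center_x_1 = 115, center_y_1 = 255, radius_1 = 70, center_x_2 = 215, center_y_2 = 215, radius_2 = 55, center_x_3 = 65, center_y_3 = 165, radius_3 = 40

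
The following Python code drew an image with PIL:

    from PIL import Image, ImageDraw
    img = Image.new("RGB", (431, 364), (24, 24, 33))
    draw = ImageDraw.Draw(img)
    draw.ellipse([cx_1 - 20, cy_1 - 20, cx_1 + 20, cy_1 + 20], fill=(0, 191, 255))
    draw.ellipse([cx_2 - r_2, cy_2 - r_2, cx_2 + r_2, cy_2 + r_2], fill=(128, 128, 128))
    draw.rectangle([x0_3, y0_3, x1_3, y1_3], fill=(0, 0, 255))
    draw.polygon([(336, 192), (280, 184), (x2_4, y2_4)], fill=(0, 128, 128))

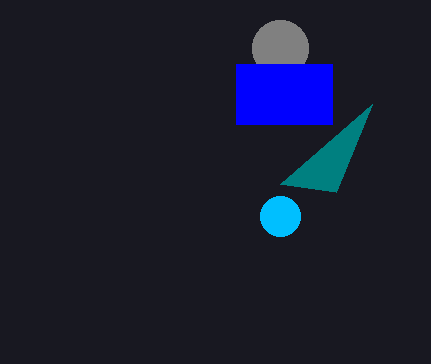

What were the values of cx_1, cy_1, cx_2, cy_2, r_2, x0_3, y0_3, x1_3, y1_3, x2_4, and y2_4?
cx_1 = 280, cy_1 = 216, cx_2 = 280, cy_2 = 48, r_2 = 28, x0_3 = 236, y0_3 = 64, x1_3 = 332, y1_3 = 124, x2_4 = 372, y2_4 = 104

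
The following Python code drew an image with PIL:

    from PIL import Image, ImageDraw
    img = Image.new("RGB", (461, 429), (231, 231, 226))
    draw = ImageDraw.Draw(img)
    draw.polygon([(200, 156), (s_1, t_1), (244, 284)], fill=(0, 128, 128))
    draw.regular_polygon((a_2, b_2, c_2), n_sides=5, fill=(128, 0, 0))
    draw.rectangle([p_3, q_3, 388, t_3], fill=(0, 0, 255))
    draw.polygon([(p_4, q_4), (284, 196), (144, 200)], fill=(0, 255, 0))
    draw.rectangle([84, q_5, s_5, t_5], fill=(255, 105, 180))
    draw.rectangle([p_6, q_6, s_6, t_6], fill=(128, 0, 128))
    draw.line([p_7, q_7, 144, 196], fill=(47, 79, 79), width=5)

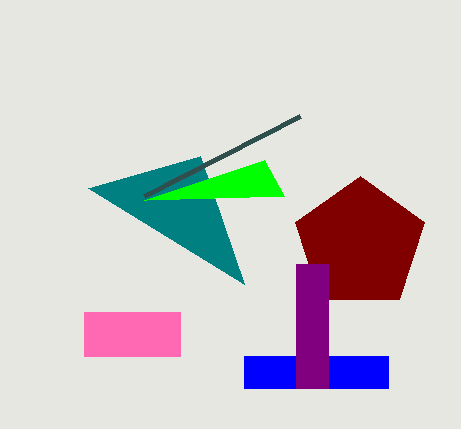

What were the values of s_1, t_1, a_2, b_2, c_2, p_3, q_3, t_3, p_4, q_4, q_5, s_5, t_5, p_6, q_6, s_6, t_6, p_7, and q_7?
s_1 = 88; t_1 = 188; a_2 = 360; b_2 = 244; c_2 = 68; p_3 = 244; q_3 = 356; t_3 = 388; p_4 = 264; q_4 = 160; q_5 = 312; s_5 = 180; t_5 = 356; p_6 = 296; q_6 = 264; s_6 = 328; t_6 = 388; p_7 = 300; q_7 = 116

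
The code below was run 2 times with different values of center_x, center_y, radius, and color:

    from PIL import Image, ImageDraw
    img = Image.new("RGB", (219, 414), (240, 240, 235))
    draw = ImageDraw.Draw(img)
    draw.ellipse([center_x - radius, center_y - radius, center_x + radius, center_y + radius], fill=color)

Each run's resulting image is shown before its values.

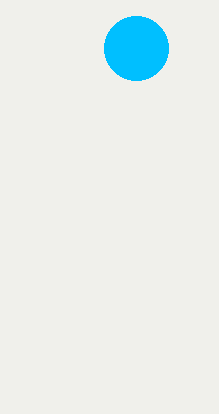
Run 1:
center_x = 136, center_y = 48, radius = 32, color = 'deepskyblue'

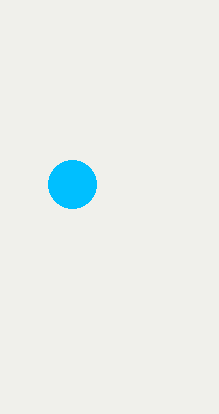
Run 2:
center_x = 72
center_y = 184
radius = 24
color = 'deepskyblue'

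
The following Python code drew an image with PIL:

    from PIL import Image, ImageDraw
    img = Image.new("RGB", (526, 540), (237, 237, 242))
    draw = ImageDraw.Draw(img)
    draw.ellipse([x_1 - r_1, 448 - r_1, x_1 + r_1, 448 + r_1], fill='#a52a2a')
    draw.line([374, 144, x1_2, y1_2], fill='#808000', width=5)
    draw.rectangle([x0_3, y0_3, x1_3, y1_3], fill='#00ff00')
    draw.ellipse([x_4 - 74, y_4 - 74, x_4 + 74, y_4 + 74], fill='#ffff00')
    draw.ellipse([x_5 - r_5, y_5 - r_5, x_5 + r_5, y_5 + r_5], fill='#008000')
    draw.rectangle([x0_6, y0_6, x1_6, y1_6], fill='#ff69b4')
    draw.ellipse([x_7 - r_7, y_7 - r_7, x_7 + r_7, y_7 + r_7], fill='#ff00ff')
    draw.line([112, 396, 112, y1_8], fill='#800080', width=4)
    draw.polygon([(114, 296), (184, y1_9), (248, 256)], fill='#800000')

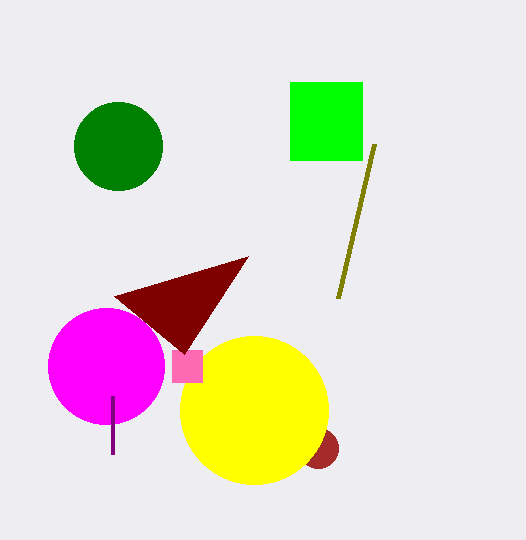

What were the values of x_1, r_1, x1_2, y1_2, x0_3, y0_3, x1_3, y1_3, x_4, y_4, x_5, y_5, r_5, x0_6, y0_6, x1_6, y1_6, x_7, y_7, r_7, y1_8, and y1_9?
x_1 = 318
r_1 = 20
x1_2 = 338
y1_2 = 298
x0_3 = 290
y0_3 = 82
x1_3 = 362
y1_3 = 160
x_4 = 254
y_4 = 410
x_5 = 118
y_5 = 146
r_5 = 44
x0_6 = 172
y0_6 = 350
x1_6 = 202
y1_6 = 382
x_7 = 106
y_7 = 366
r_7 = 58
y1_8 = 454
y1_9 = 354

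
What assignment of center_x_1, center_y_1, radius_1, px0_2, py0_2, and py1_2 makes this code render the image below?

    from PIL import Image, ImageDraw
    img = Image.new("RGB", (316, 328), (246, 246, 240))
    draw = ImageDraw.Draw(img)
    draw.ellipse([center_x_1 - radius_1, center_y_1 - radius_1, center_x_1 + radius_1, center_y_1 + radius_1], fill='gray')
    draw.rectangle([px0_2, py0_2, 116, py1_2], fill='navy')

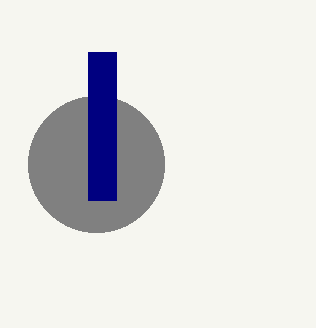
center_x_1 = 96
center_y_1 = 164
radius_1 = 68
px0_2 = 88
py0_2 = 52
py1_2 = 200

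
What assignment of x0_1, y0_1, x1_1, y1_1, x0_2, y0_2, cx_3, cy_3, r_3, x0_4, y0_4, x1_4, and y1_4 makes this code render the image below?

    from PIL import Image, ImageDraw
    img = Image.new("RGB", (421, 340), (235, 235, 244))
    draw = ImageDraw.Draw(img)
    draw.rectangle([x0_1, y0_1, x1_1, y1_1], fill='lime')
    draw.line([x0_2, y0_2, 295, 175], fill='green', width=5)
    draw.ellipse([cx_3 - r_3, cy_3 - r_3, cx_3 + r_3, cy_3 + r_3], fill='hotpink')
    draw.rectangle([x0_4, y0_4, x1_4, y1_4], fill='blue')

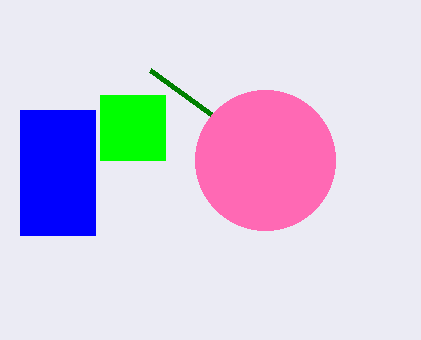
x0_1 = 100
y0_1 = 95
x1_1 = 165
y1_1 = 160
x0_2 = 150
y0_2 = 70
cx_3 = 265
cy_3 = 160
r_3 = 70
x0_4 = 20
y0_4 = 110
x1_4 = 95
y1_4 = 235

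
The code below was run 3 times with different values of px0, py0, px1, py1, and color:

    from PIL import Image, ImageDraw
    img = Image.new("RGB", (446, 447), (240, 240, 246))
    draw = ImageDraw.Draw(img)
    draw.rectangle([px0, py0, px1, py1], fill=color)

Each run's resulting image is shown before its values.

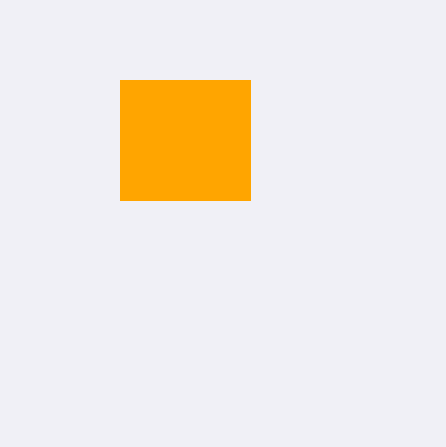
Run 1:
px0 = 120, py0 = 80, px1 = 250, py1 = 200, color = 'orange'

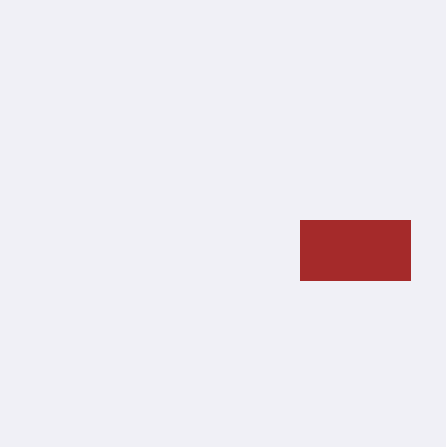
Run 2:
px0 = 300; py0 = 220; px1 = 410; py1 = 280; color = 'brown'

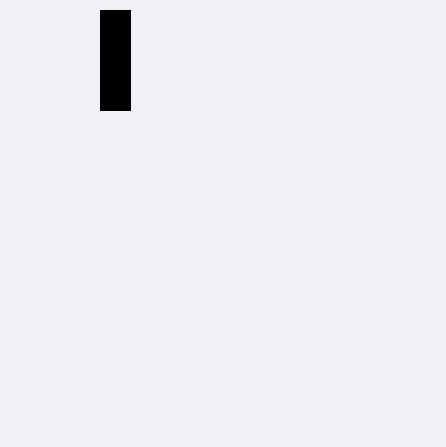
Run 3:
px0 = 100; py0 = 10; px1 = 130; py1 = 110; color = 'black'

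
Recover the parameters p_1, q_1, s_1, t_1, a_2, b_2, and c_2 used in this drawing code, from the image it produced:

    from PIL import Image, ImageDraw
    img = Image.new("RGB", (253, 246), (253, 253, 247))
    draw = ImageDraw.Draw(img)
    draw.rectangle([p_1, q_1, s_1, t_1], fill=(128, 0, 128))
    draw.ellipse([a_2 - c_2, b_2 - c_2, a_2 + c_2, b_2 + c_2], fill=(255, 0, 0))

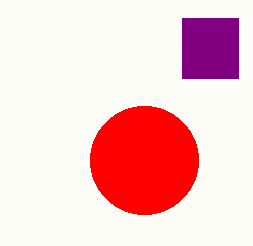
p_1 = 182; q_1 = 18; s_1 = 238; t_1 = 78; a_2 = 144; b_2 = 160; c_2 = 54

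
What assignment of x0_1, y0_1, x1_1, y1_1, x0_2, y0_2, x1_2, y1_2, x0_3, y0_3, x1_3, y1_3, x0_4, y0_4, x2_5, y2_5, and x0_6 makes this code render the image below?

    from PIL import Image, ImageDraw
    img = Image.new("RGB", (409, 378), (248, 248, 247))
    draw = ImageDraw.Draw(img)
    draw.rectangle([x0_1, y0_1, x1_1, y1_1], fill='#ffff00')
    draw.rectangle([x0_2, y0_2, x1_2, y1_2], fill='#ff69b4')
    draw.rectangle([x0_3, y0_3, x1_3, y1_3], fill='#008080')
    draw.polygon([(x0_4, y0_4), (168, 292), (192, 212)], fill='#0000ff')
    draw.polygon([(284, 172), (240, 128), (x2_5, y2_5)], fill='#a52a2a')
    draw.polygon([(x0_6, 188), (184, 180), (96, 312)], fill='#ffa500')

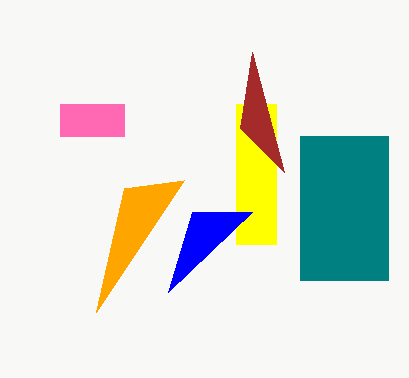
x0_1 = 236; y0_1 = 104; x1_1 = 276; y1_1 = 244; x0_2 = 60; y0_2 = 104; x1_2 = 124; y1_2 = 136; x0_3 = 300; y0_3 = 136; x1_3 = 388; y1_3 = 280; x0_4 = 252; y0_4 = 212; x2_5 = 252; y2_5 = 52; x0_6 = 124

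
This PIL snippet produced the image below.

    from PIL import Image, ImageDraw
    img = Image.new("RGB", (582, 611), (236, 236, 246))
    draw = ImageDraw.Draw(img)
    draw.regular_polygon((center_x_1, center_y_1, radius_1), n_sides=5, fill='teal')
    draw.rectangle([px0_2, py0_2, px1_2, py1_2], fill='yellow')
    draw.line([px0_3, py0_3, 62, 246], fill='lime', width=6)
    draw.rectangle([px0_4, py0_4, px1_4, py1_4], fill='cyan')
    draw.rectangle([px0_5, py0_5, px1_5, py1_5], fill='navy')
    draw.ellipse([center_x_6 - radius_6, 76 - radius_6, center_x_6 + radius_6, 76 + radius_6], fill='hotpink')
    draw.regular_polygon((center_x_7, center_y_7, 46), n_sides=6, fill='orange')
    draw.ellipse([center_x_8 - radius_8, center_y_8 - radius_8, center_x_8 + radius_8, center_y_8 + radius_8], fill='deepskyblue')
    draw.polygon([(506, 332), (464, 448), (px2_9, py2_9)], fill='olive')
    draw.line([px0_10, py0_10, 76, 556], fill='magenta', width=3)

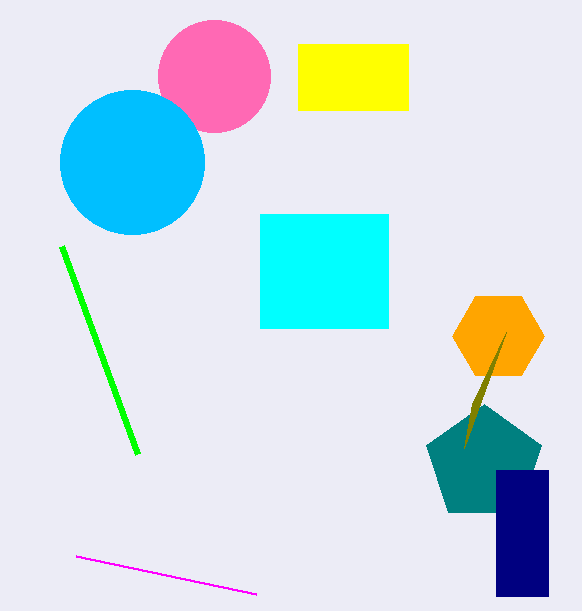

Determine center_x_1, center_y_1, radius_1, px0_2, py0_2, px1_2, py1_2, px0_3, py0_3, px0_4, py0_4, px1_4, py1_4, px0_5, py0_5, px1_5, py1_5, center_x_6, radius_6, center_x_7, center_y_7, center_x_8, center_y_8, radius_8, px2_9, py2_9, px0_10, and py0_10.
center_x_1 = 484; center_y_1 = 464; radius_1 = 60; px0_2 = 298; py0_2 = 44; px1_2 = 408; py1_2 = 110; px0_3 = 138; py0_3 = 454; px0_4 = 260; py0_4 = 214; px1_4 = 388; py1_4 = 328; px0_5 = 496; py0_5 = 470; px1_5 = 548; py1_5 = 596; center_x_6 = 214; radius_6 = 56; center_x_7 = 498; center_y_7 = 336; center_x_8 = 132; center_y_8 = 162; radius_8 = 72; px2_9 = 472; py2_9 = 404; px0_10 = 256; py0_10 = 594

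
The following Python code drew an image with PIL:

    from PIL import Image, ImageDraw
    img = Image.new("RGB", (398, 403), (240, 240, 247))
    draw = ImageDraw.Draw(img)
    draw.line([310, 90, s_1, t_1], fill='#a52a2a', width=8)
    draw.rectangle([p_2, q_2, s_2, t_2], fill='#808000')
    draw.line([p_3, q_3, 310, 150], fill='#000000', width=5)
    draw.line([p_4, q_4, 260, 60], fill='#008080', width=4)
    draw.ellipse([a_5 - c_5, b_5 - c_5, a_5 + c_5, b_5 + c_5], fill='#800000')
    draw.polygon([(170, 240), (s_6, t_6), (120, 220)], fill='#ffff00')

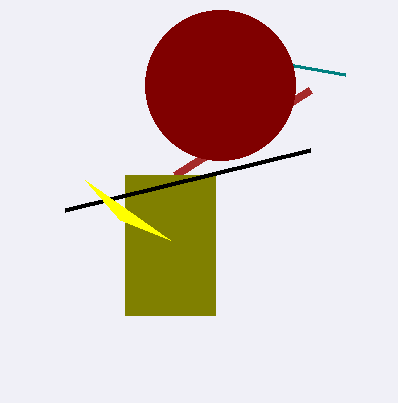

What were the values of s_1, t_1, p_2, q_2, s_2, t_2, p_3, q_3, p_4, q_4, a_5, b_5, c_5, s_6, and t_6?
s_1 = 175, t_1 = 175, p_2 = 125, q_2 = 175, s_2 = 215, t_2 = 315, p_3 = 65, q_3 = 210, p_4 = 345, q_4 = 75, a_5 = 220, b_5 = 85, c_5 = 75, s_6 = 85, t_6 = 180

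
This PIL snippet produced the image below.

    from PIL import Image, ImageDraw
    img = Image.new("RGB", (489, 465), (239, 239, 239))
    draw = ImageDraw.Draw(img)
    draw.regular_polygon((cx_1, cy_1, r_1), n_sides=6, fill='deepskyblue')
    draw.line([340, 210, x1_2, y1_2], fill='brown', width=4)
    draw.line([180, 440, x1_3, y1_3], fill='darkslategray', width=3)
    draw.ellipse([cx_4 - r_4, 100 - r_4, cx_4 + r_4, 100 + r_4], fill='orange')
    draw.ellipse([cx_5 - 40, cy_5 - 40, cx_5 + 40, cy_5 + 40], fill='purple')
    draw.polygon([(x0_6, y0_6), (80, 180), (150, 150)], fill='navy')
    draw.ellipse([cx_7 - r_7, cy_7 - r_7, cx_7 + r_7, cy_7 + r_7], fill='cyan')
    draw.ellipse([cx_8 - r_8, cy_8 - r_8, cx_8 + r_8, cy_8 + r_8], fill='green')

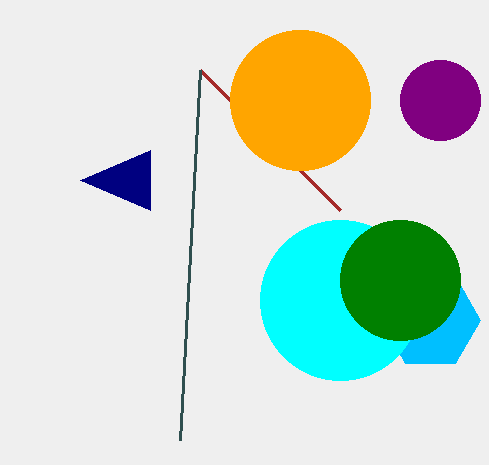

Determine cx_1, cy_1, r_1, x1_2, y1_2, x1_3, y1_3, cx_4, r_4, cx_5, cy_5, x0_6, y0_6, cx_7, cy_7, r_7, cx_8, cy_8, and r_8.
cx_1 = 430; cy_1 = 320; r_1 = 50; x1_2 = 200; y1_2 = 70; x1_3 = 200; y1_3 = 70; cx_4 = 300; r_4 = 70; cx_5 = 440; cy_5 = 100; x0_6 = 150; y0_6 = 210; cx_7 = 340; cy_7 = 300; r_7 = 80; cx_8 = 400; cy_8 = 280; r_8 = 60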